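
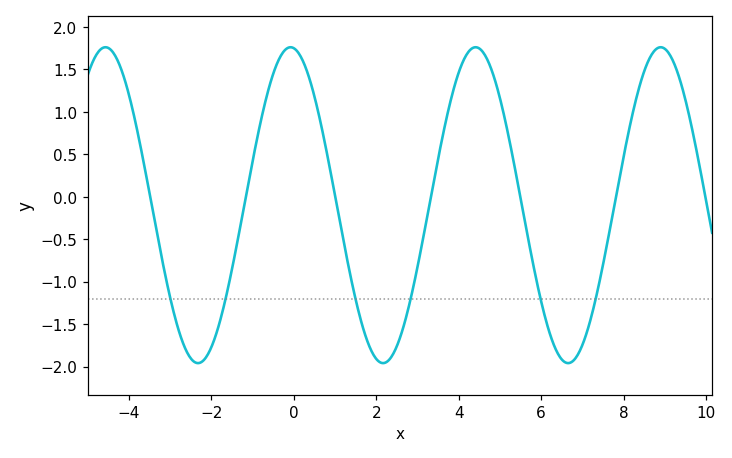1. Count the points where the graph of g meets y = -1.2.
6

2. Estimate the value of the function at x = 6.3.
-1.74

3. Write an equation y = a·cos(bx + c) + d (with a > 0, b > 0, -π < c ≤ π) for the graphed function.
y = 1.86cos(1.4x + 0.11) - 0.1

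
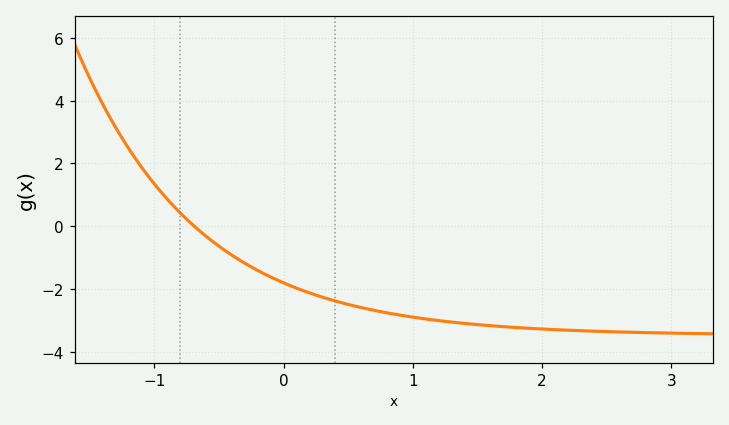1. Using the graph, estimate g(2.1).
-3.2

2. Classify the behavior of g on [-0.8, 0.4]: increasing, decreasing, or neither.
decreasing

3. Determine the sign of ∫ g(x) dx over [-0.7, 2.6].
negative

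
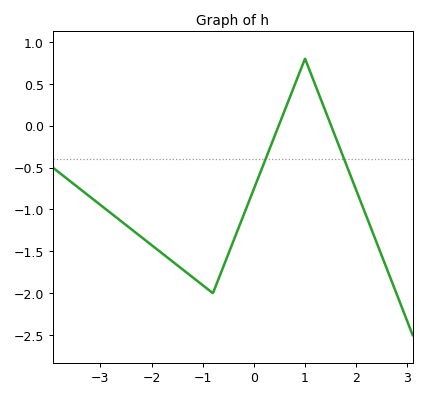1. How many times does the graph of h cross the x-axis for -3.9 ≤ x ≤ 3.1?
2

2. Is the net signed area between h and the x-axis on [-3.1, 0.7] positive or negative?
negative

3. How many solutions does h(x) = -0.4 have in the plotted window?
2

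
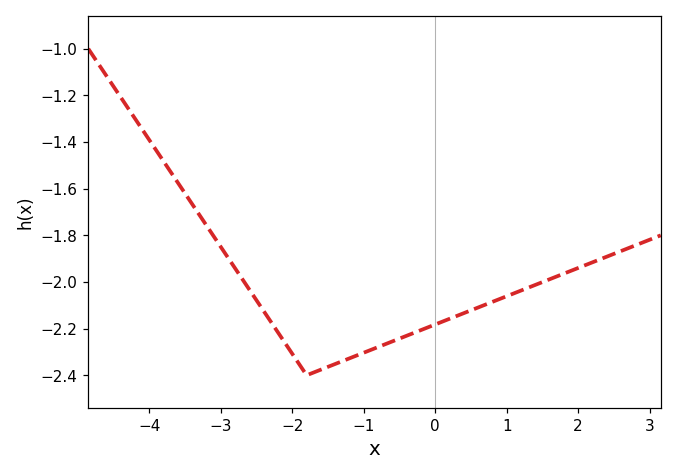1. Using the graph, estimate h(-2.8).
-1.94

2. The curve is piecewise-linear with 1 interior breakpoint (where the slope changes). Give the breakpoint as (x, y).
(-1.8, -2.4)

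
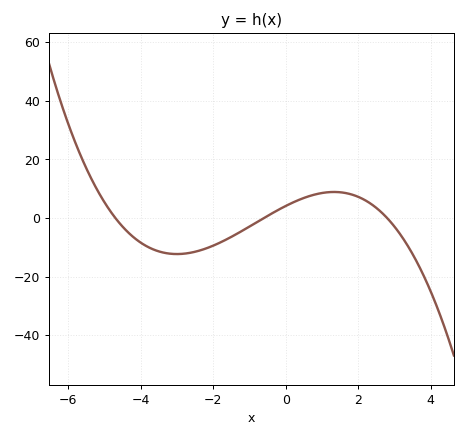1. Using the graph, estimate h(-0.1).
4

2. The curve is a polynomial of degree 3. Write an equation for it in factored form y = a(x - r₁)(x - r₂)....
y = -0.52(x + 4.7)(x + 0.6)(x - 2.8)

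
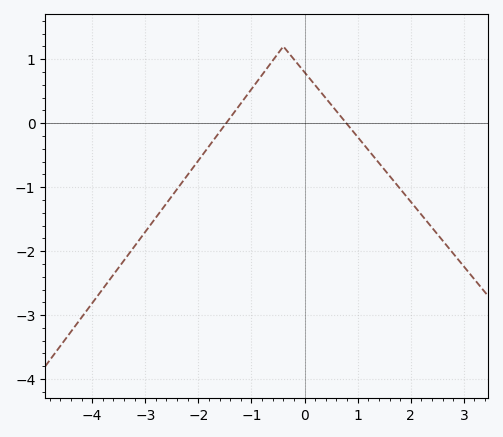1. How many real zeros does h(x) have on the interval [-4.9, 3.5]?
2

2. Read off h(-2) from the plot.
-0.6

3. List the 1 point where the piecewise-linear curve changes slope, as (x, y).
(-0.4, 1.2)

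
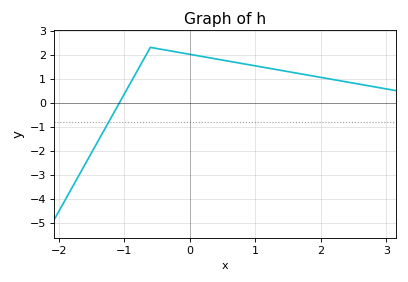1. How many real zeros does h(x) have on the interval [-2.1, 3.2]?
1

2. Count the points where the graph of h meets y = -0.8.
1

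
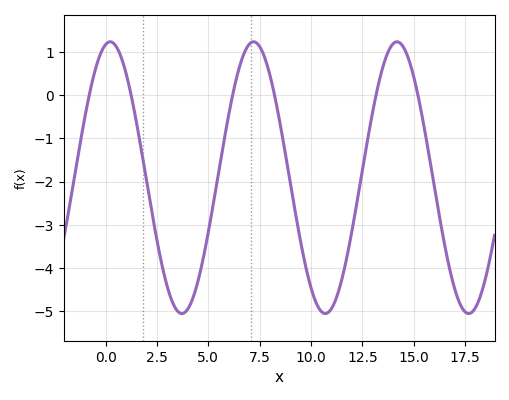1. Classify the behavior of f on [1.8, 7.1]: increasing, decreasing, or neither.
neither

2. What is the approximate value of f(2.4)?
-3.1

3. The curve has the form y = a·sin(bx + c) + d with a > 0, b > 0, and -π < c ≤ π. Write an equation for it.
y = 3.14sin(0.9x + 1.37) - 1.91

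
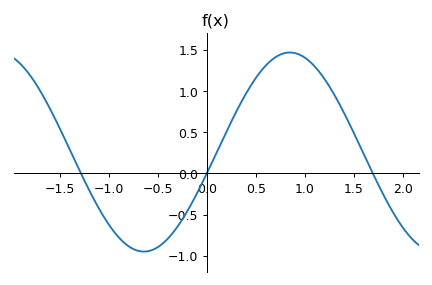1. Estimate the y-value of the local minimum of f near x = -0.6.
-0.95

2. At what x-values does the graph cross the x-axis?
-1.29, -0.003, 1.69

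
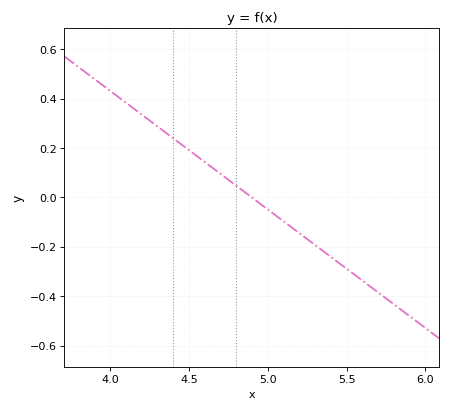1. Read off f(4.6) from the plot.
0.144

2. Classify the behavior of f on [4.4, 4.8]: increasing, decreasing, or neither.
decreasing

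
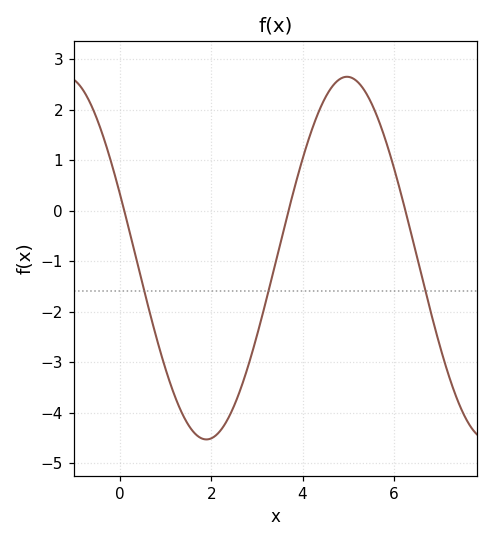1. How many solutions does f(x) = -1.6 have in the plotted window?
3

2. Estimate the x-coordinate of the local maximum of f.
5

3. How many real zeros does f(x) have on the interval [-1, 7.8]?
3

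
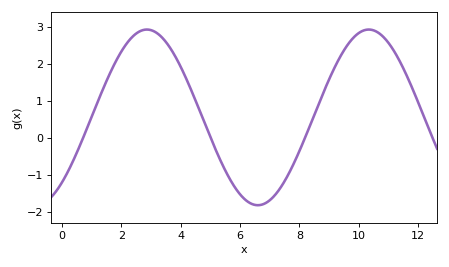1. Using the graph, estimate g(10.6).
2.9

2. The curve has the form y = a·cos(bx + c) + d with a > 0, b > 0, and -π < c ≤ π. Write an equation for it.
y = 2.37cos(0.84x - 2.4) + 0.55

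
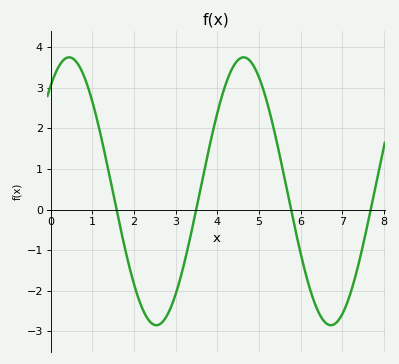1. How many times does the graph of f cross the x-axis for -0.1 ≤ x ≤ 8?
4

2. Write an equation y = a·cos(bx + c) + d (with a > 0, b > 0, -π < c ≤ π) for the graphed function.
y = 3.3cos(1.5x - 0.662) + 0.45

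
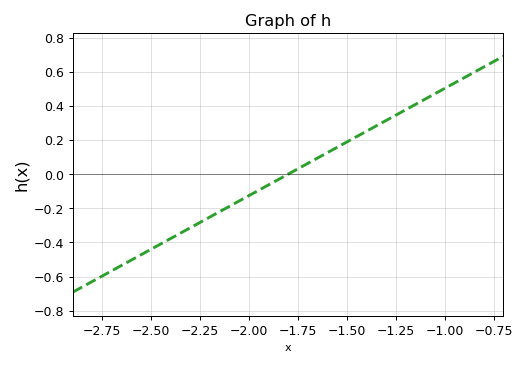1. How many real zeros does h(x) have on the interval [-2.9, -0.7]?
1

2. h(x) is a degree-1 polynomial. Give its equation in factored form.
y = 0.63(x + 1.8)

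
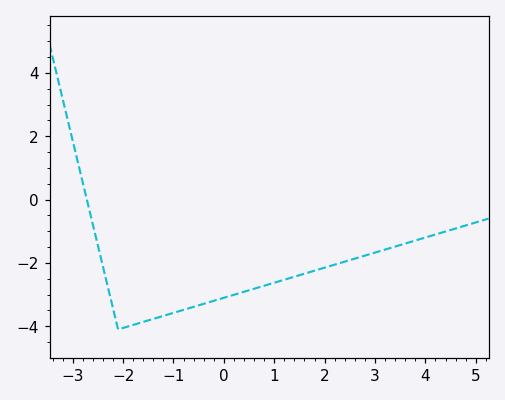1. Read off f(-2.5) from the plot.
-1.4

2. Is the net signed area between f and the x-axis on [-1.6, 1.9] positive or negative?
negative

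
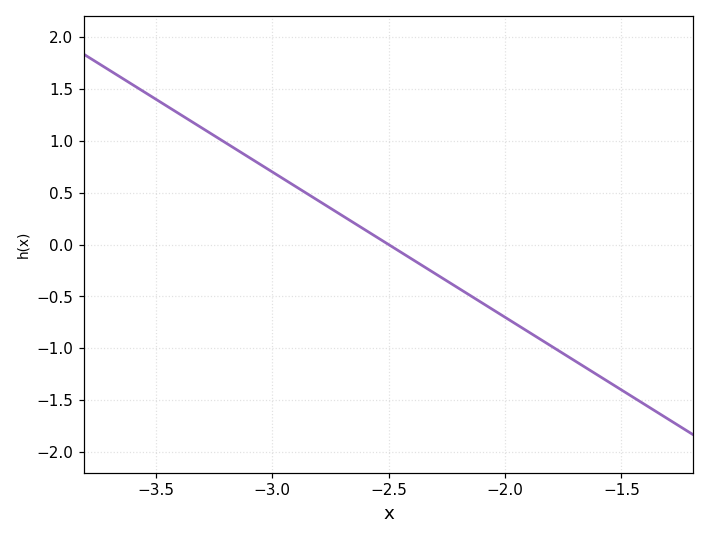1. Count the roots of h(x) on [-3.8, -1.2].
1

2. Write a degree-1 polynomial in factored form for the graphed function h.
y = -1.4(x + 2.5)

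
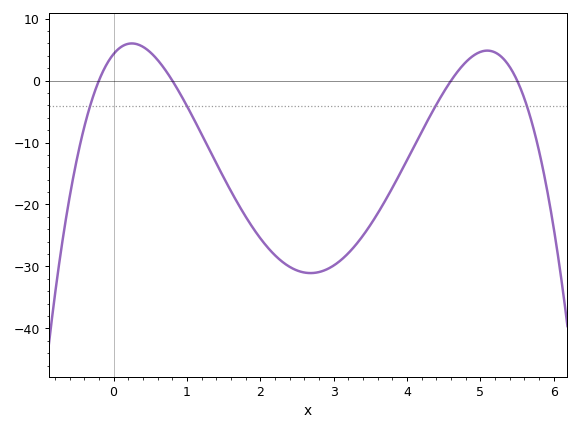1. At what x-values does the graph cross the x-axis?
-0.2, 0.8, 4.6, 5.5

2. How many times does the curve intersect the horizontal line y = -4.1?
4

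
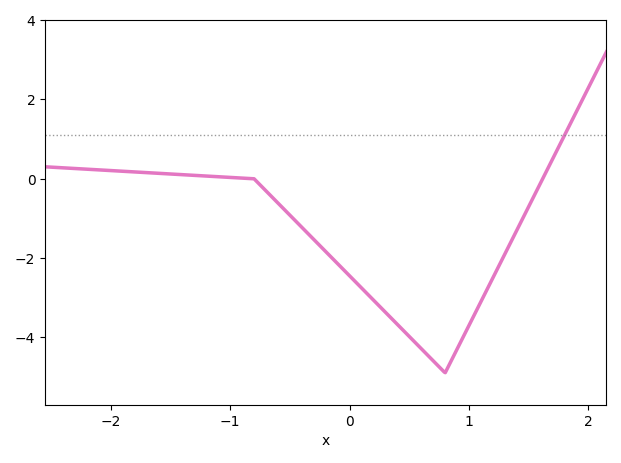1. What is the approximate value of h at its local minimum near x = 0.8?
-4.9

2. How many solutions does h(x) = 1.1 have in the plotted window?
1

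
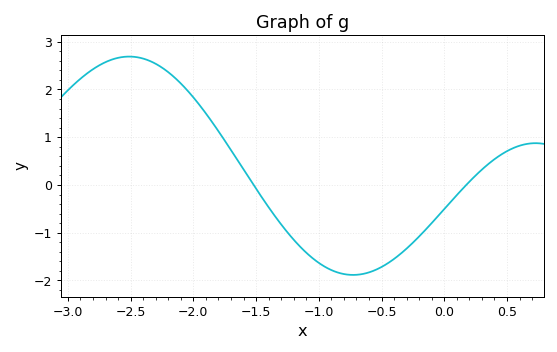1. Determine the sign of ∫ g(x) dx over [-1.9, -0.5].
negative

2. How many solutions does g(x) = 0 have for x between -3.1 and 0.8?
2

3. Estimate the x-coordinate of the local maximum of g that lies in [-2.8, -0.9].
-2.51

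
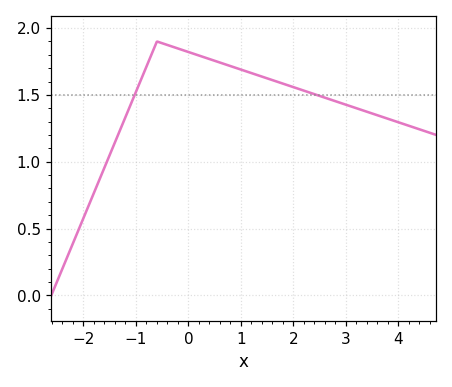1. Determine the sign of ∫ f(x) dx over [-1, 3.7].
positive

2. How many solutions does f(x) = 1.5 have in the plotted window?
2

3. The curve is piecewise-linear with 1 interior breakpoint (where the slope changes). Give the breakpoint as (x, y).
(-0.6, 1.9)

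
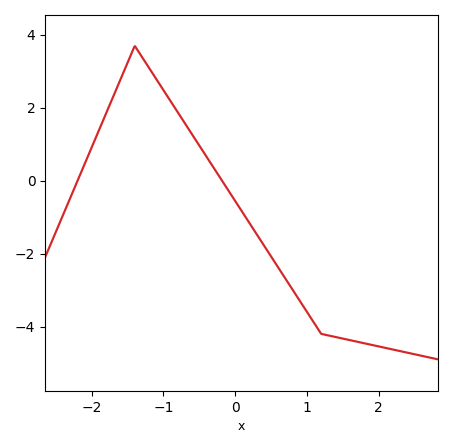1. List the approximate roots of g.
-2.2, -0.182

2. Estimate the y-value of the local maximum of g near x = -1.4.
3.7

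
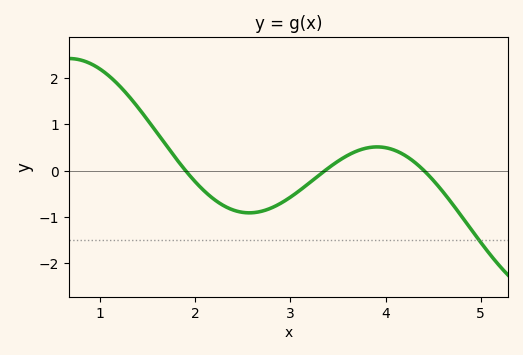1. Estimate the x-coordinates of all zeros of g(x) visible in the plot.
1.9, 3.36, 4.4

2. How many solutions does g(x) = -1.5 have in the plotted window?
1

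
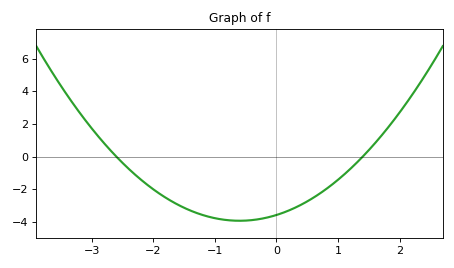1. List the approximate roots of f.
-2.6, 1.4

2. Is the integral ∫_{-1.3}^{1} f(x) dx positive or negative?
negative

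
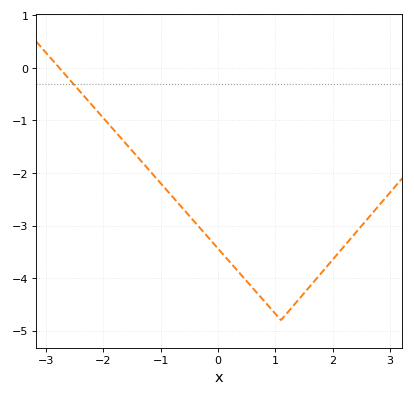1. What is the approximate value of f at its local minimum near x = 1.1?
-4.8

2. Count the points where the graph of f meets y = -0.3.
1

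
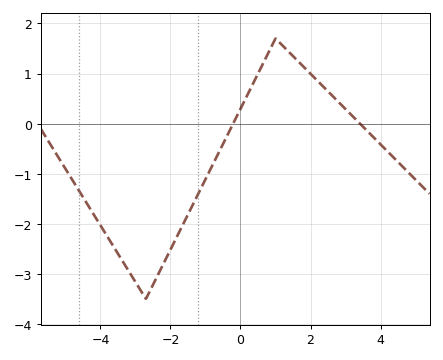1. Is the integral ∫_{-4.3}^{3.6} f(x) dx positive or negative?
negative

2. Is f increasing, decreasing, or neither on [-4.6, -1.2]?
neither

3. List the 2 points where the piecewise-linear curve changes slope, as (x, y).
(-2.7, -3.5); (1, 1.7)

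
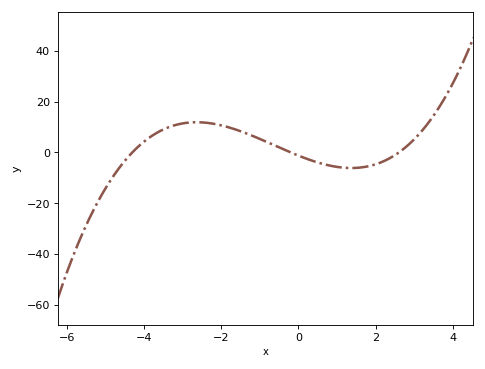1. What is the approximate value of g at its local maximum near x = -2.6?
12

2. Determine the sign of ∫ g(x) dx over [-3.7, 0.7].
positive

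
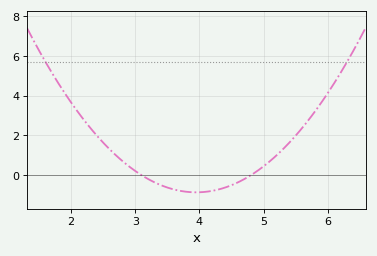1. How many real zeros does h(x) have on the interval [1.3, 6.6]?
2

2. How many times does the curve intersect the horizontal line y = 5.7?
2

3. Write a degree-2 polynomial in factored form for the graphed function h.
y = 1.19(x - 3.1)(x - 4.8)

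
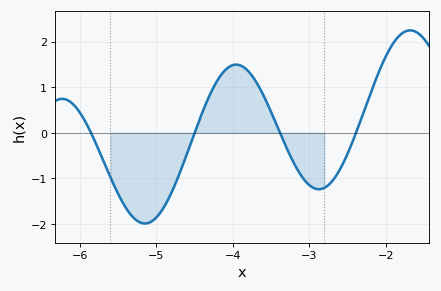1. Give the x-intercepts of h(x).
-5.9, -4.5, -3.4, -2.4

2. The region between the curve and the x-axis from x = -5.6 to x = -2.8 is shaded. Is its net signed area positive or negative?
negative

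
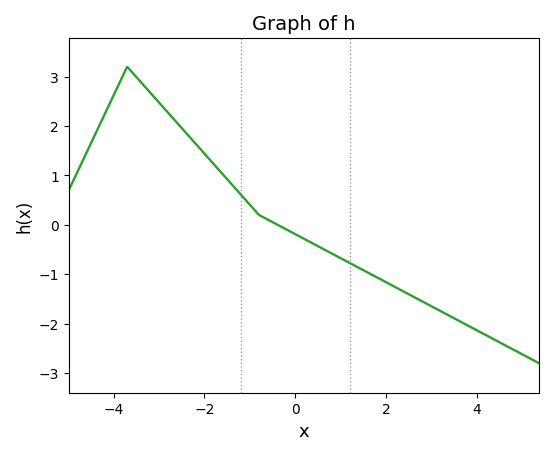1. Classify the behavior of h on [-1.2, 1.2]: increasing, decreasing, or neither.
decreasing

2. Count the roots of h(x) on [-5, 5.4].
1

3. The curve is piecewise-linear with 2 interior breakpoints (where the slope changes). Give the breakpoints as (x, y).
(-3.7, 3.2); (-0.8, 0.2)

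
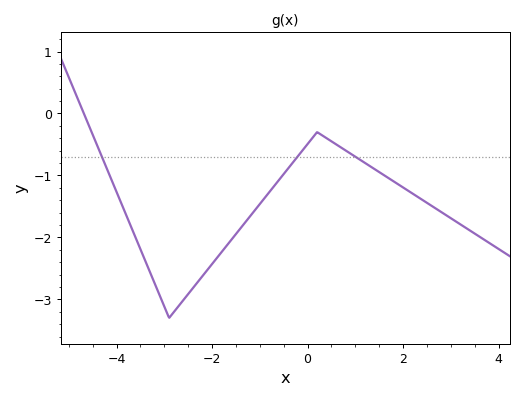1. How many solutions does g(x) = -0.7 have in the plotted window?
3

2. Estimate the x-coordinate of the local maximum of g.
0.202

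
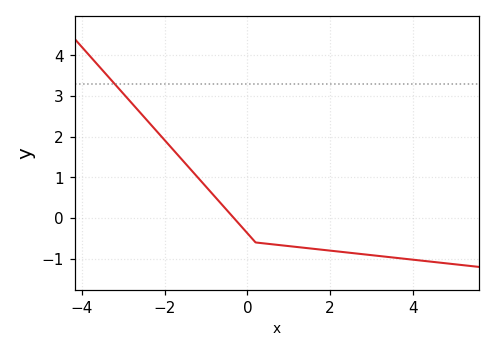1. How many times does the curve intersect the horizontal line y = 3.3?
1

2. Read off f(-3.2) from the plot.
3.28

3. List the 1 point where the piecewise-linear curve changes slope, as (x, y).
(0.2, -0.6)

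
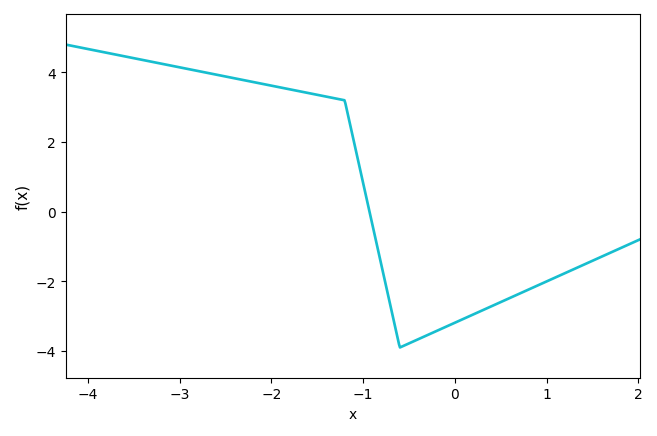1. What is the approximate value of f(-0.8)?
-1.6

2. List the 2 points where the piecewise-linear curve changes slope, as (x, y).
(-1.2, 3.2); (-0.6, -3.9)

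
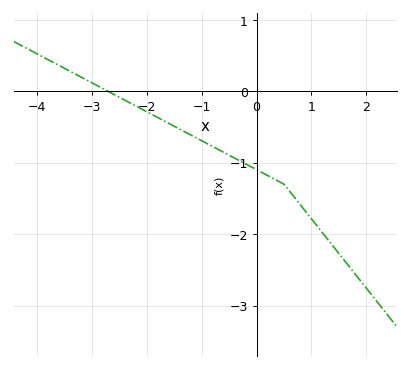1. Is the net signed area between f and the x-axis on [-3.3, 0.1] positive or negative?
negative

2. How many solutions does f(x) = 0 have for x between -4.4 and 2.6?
1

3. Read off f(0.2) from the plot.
-1.2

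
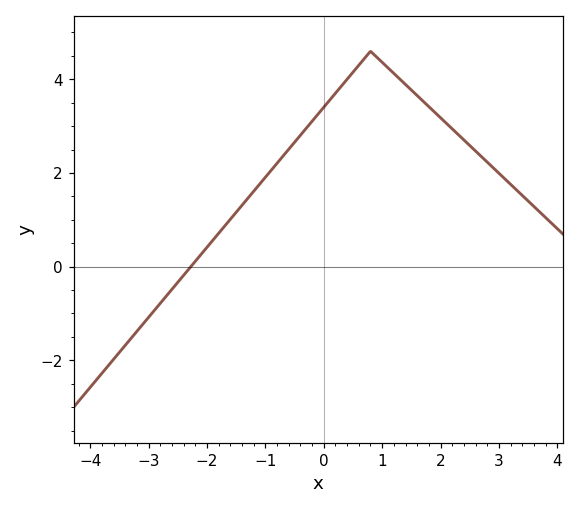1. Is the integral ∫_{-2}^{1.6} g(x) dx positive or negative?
positive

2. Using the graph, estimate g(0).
3.4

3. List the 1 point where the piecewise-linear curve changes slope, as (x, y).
(0.8, 4.6)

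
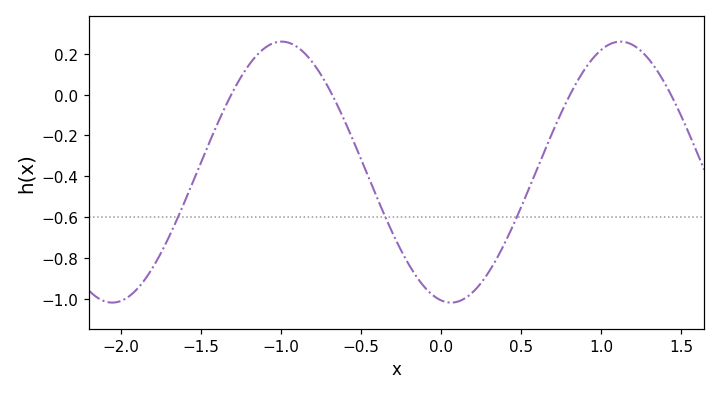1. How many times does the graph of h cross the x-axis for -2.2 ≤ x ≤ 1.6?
4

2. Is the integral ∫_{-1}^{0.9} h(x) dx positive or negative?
negative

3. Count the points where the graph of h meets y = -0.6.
3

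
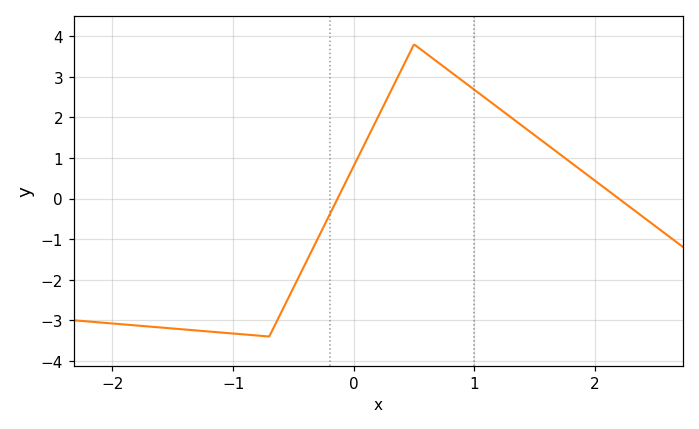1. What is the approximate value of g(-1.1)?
-3.3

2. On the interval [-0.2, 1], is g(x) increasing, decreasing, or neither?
neither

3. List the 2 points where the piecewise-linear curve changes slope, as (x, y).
(-0.7, -3.4); (0.5, 3.8)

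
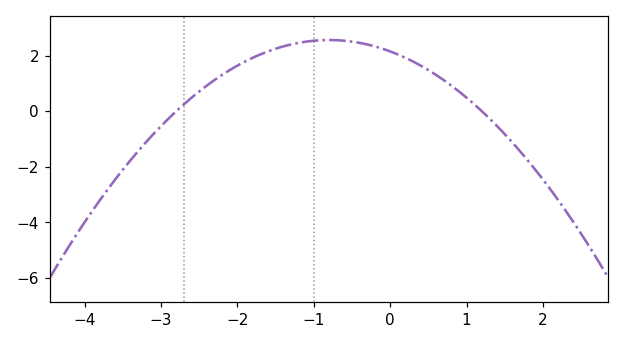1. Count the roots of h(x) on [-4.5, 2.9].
2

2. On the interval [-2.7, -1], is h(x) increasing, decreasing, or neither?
increasing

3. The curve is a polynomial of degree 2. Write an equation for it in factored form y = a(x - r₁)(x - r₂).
y = -0.64(x + 2.8)(x - 1.2)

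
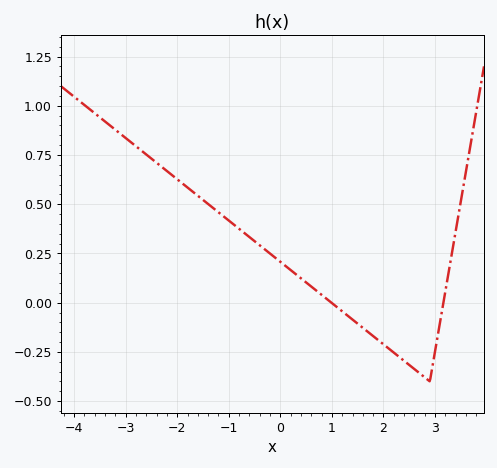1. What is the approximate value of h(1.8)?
-0.17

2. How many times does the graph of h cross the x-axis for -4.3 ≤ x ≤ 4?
2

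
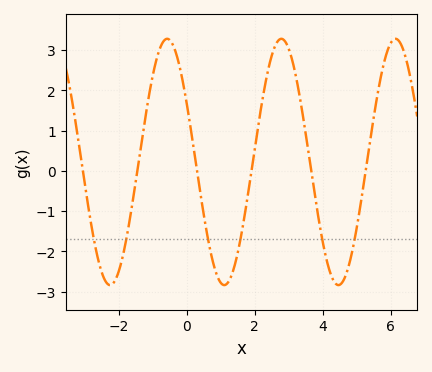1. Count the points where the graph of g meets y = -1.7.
6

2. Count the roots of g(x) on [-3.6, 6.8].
6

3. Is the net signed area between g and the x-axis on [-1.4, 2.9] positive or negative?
positive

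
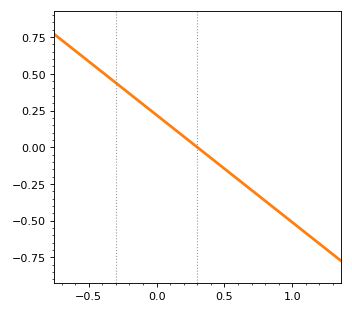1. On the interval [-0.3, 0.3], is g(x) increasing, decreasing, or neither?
decreasing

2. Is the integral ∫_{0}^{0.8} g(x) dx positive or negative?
negative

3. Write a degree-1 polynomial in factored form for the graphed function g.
y = -0.73(x - 0.3)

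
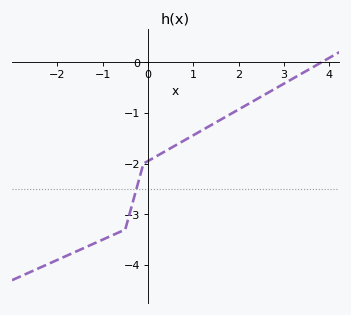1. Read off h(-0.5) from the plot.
-3.3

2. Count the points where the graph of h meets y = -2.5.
1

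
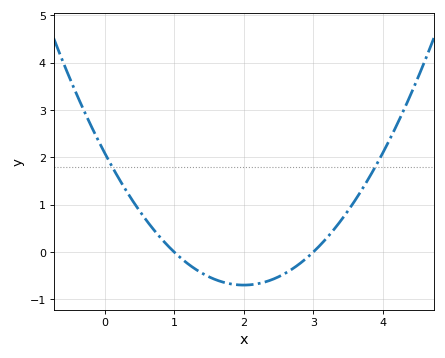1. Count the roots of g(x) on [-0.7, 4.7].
2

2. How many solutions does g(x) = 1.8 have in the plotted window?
2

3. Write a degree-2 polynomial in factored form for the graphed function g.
y = 0.7(x - 1)(x - 3)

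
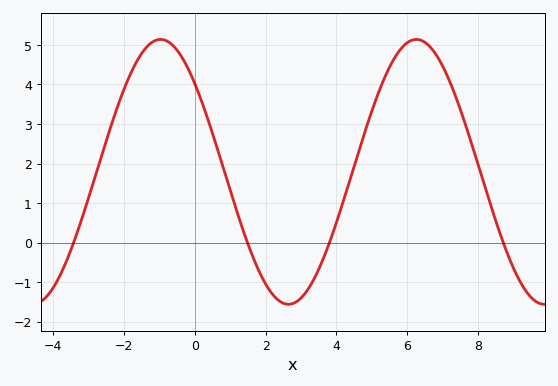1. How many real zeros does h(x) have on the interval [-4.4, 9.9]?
4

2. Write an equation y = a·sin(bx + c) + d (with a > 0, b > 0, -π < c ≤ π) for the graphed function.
y = 3.35sin(0.87x + 2.4) + 1.79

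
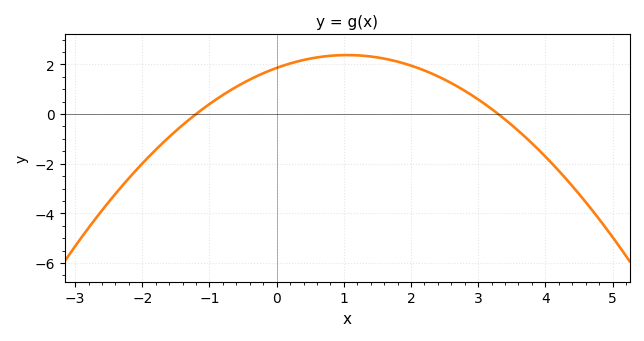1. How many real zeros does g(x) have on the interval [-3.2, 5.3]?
2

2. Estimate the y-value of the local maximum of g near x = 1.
2.38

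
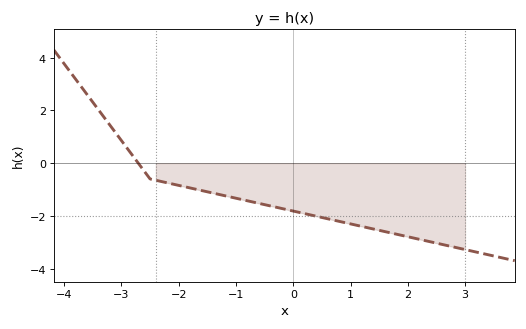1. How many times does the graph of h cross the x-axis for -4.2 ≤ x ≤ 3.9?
1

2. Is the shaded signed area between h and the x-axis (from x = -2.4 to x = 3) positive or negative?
negative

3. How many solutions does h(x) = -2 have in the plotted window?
1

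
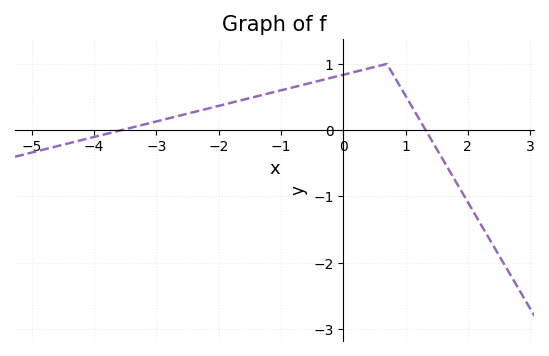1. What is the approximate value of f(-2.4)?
0.273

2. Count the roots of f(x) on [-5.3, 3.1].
2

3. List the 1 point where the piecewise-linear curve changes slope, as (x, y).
(0.7, 1)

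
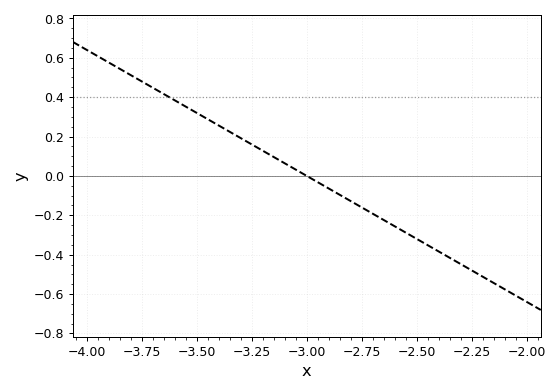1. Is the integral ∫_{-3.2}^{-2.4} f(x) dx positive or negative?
negative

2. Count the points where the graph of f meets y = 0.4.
1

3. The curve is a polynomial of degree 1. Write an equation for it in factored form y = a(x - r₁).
y = -0.64(x + 3)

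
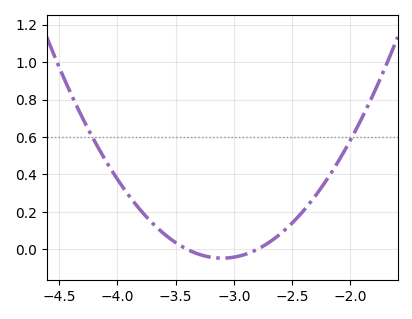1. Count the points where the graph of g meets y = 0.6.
2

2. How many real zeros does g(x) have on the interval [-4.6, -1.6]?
2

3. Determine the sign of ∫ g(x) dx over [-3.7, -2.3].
positive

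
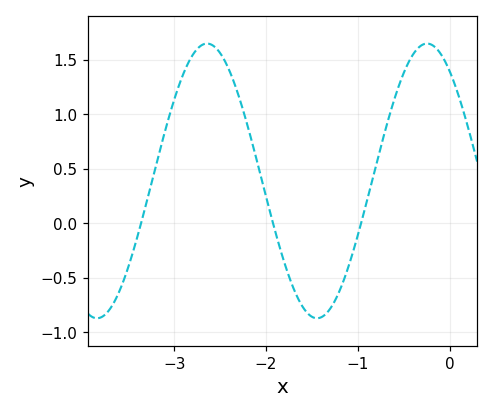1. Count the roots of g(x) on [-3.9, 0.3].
3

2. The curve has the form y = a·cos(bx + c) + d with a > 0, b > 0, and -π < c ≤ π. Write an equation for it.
y = 1.26cos(2.62x + 0.642) + 0.39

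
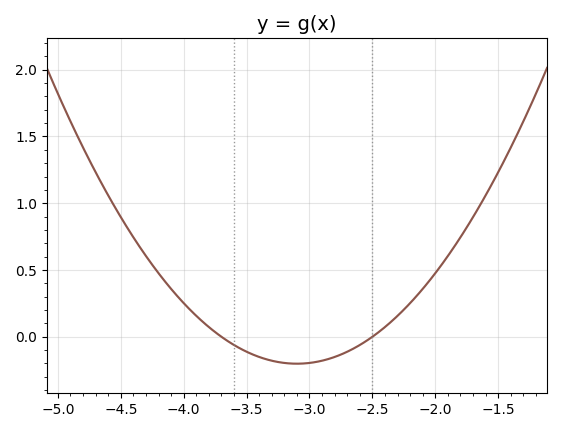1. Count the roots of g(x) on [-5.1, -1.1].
2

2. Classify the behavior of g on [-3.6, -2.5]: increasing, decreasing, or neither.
neither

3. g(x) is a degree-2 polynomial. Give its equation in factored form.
y = 0.56(x + 3.7)(x + 2.5)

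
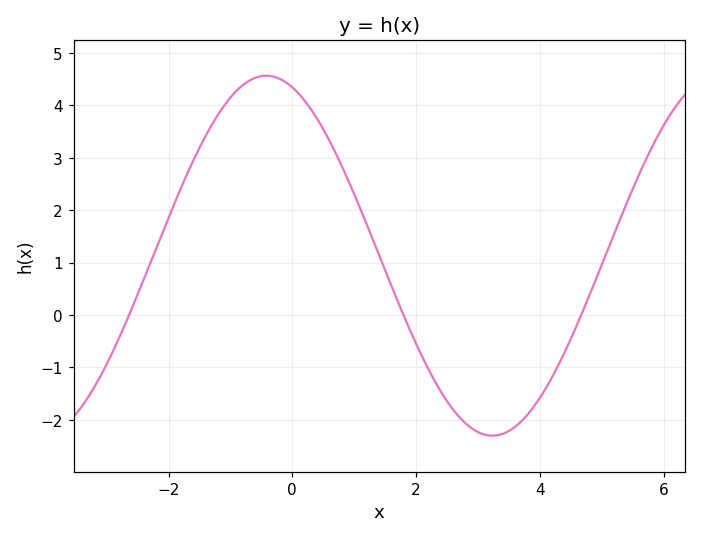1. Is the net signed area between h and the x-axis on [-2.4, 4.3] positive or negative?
positive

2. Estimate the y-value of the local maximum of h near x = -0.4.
4.6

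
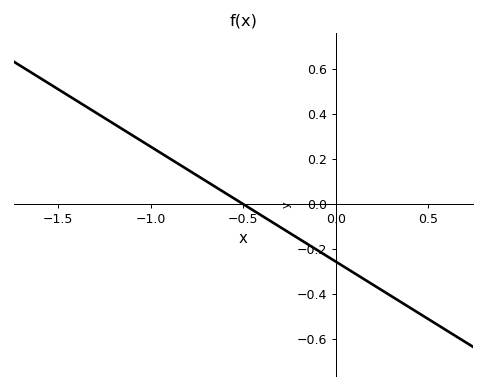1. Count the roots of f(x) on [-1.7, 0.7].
1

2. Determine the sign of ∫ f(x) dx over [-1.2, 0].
positive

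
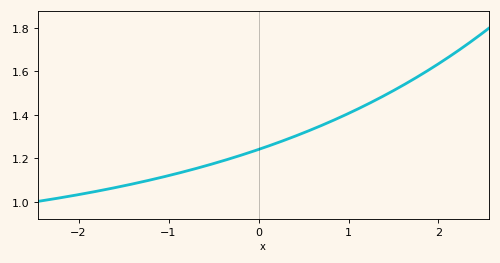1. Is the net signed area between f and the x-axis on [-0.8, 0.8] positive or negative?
positive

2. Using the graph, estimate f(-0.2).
1.22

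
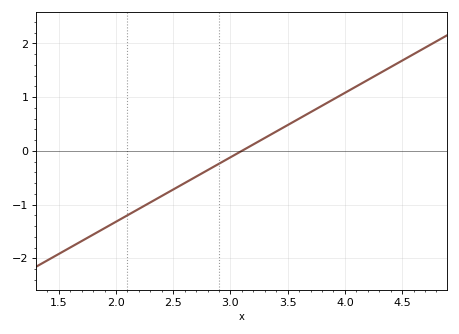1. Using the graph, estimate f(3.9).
1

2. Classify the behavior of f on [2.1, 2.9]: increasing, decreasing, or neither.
increasing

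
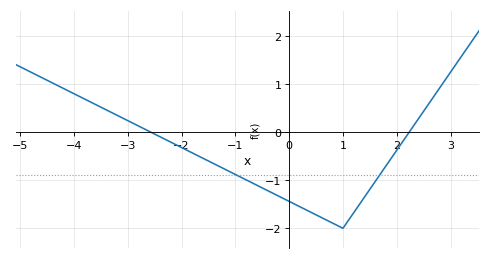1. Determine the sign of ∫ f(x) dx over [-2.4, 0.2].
negative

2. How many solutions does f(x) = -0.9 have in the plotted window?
2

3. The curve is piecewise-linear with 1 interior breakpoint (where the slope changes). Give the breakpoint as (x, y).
(1, -2)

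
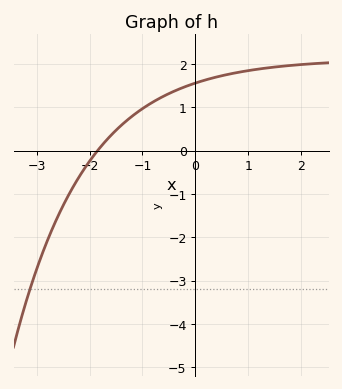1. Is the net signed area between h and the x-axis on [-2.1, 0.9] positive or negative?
positive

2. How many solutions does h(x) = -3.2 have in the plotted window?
1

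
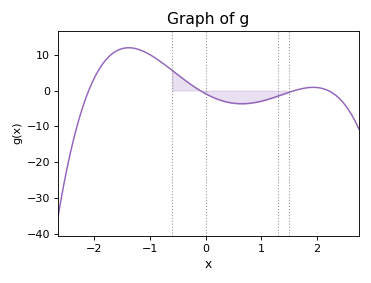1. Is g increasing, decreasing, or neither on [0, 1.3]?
neither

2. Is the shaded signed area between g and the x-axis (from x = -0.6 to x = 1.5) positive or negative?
negative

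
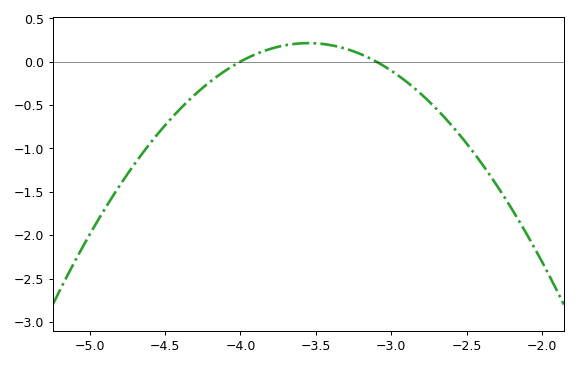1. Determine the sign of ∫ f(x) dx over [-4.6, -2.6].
negative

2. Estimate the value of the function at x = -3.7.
0.189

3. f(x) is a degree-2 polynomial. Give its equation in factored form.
y = -1.05(x + 4)(x + 3.1)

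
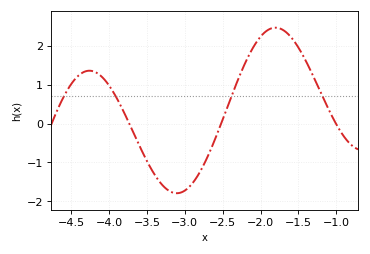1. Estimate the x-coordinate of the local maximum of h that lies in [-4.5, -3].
-4.3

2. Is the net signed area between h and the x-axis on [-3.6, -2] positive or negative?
negative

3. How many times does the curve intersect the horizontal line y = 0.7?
4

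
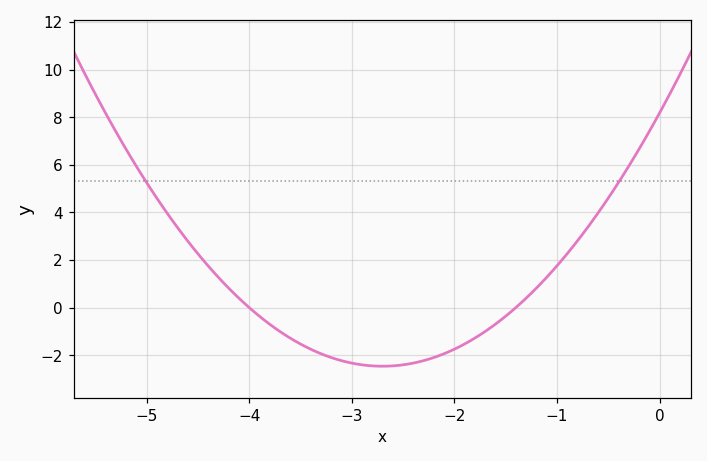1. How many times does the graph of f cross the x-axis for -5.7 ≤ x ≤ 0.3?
2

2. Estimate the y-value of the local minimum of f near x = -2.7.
-2.47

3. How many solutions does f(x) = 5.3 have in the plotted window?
2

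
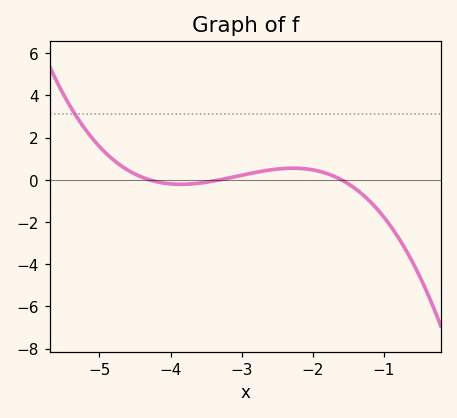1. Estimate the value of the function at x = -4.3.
0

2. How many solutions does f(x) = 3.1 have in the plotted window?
1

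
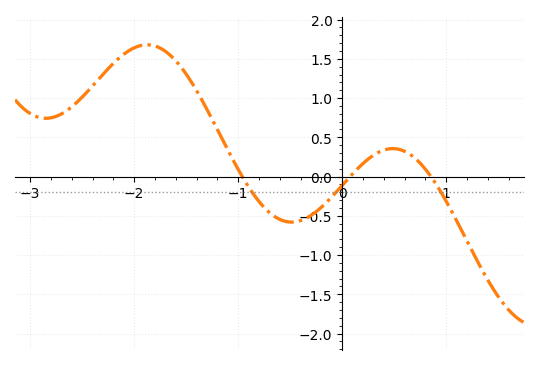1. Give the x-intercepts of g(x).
-0.961, 0.076, 0.853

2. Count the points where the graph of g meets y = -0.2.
3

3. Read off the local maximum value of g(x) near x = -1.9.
1.68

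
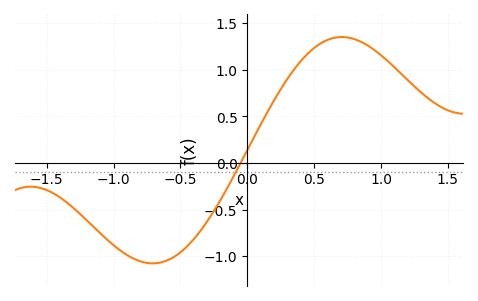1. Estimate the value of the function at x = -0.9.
-0.986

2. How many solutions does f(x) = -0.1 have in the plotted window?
1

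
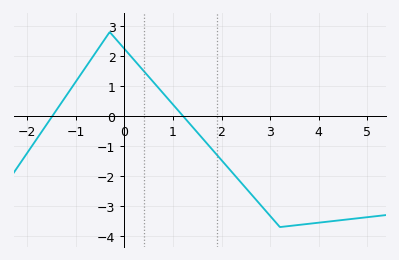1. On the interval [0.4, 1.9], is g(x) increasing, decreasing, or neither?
decreasing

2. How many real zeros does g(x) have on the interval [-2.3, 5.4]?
2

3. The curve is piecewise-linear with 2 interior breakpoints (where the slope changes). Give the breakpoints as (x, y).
(-0.3, 2.8); (3.2, -3.7)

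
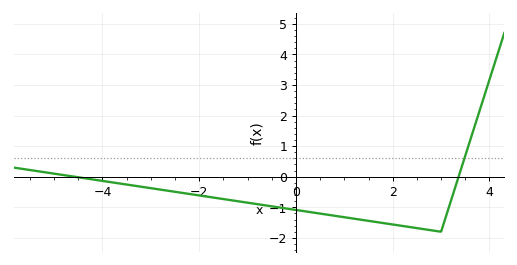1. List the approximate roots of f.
-4.58, 3.36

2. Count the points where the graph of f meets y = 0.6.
1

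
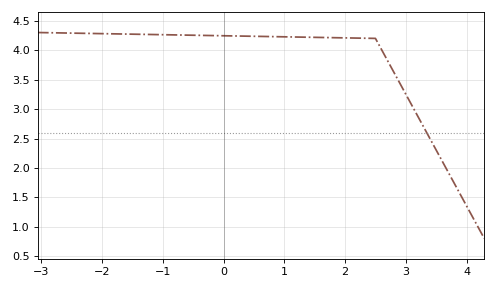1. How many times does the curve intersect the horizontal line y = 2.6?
1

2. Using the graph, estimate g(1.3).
4.2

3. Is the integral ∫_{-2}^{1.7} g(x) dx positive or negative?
positive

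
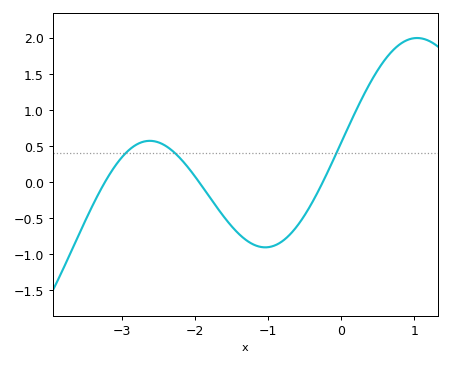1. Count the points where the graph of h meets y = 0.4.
3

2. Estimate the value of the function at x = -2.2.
0.35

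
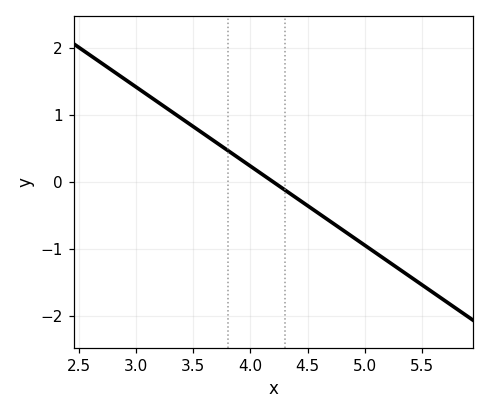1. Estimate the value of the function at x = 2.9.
1.5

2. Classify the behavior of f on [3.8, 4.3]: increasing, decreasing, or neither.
decreasing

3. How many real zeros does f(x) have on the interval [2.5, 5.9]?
1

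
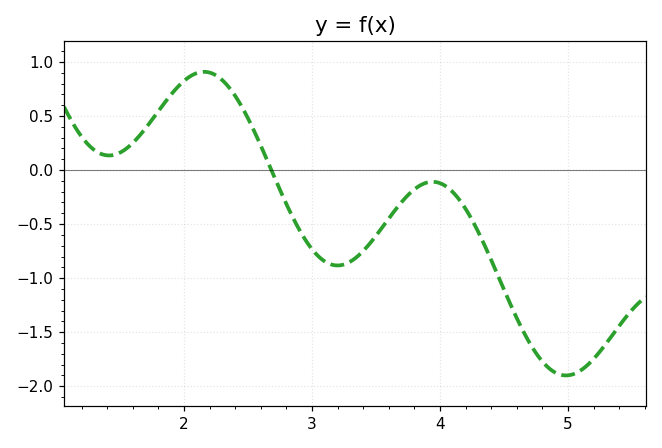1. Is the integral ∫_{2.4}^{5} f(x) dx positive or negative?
negative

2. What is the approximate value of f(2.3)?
0.85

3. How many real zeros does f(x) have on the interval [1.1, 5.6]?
1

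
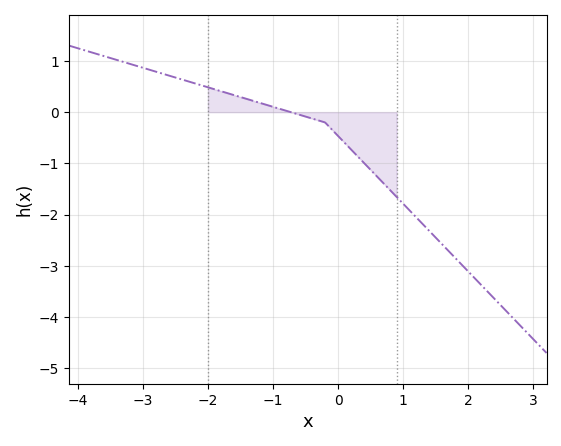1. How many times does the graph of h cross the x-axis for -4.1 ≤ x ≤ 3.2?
1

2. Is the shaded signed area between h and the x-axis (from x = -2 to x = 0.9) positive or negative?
negative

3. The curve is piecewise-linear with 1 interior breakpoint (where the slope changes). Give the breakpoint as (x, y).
(-0.2, -0.2)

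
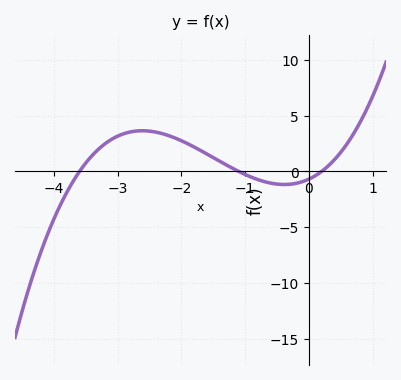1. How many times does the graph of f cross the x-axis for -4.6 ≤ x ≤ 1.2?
3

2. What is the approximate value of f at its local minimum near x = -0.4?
-1.17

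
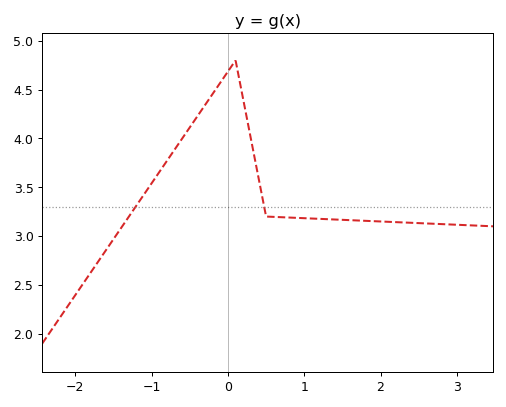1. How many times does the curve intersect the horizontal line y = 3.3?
2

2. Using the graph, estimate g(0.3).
4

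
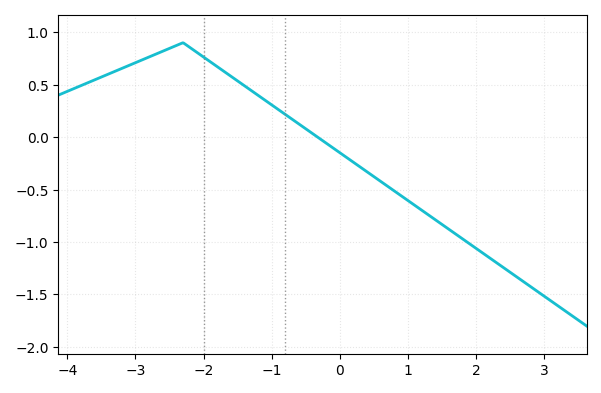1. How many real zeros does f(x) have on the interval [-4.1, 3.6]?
1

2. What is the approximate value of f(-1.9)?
0.7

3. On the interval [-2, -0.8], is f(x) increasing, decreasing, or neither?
decreasing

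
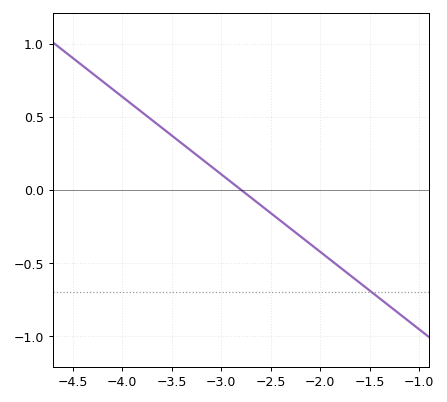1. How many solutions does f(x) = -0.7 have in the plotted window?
1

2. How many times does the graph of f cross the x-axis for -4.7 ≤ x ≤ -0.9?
1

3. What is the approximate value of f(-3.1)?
0.159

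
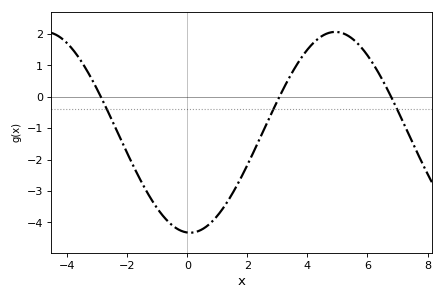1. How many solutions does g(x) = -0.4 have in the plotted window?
3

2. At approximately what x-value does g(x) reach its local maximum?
5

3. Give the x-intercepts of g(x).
-2.8, 3, 6.8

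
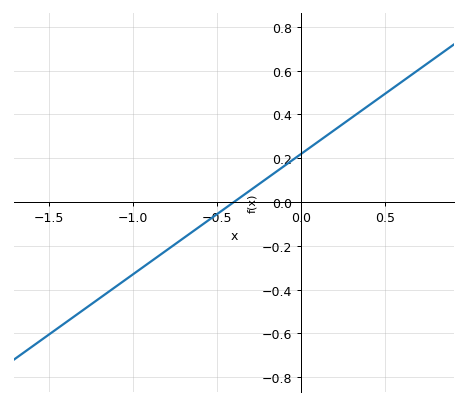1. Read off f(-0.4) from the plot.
0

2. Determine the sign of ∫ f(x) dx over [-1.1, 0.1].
negative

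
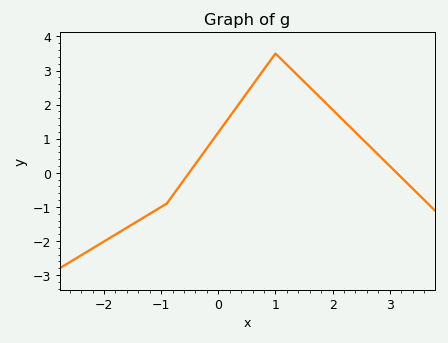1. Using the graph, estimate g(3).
0.199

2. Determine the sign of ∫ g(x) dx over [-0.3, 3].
positive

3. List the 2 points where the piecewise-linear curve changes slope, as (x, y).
(-0.9, -0.9); (1, 3.5)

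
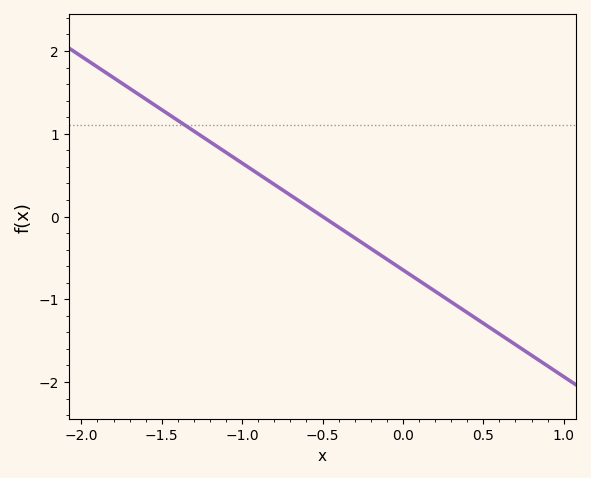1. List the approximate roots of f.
-0.5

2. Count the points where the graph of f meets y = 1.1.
1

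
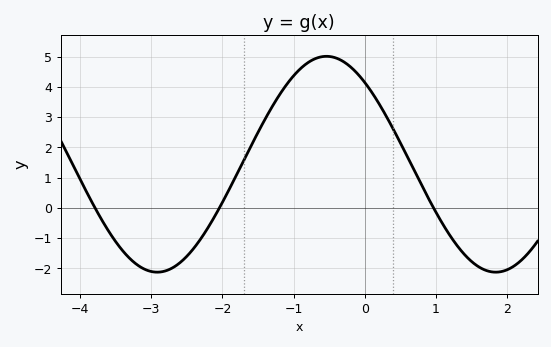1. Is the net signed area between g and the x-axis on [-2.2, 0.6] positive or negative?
positive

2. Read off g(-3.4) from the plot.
-1.4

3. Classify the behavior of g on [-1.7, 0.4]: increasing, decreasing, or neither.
neither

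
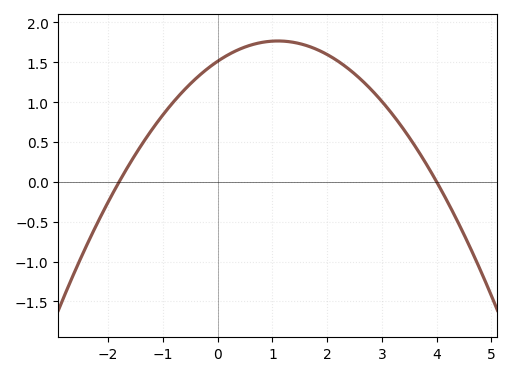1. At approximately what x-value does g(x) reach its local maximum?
1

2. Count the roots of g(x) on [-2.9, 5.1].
2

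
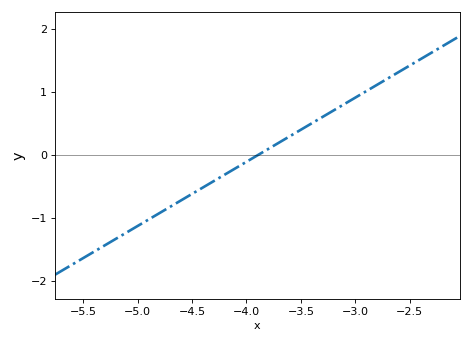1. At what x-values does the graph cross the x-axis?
-3.9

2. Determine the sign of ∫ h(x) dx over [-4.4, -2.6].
positive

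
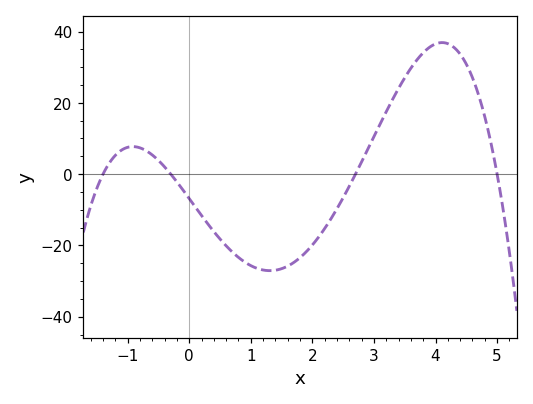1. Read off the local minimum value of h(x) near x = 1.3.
-28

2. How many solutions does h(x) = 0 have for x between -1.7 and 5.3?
4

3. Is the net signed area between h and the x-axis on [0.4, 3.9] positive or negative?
negative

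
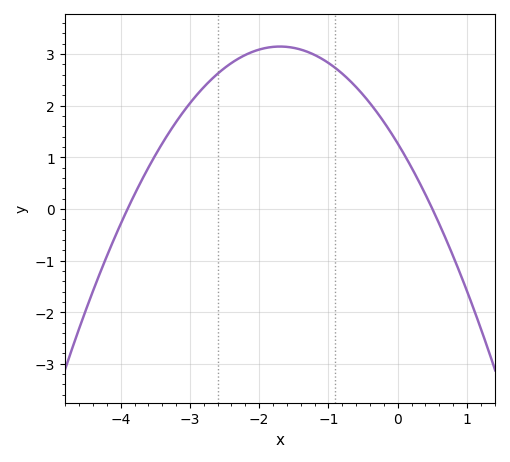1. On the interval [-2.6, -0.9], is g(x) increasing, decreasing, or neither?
neither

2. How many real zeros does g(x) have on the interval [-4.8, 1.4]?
2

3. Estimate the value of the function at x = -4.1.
-0.598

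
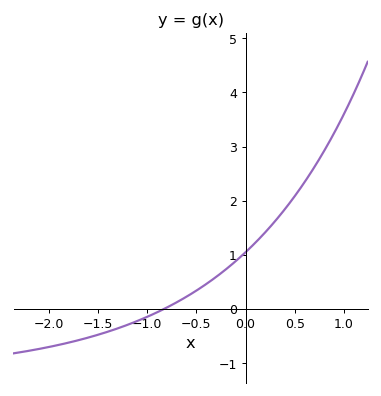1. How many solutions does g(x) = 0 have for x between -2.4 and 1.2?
1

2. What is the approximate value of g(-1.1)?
-0.219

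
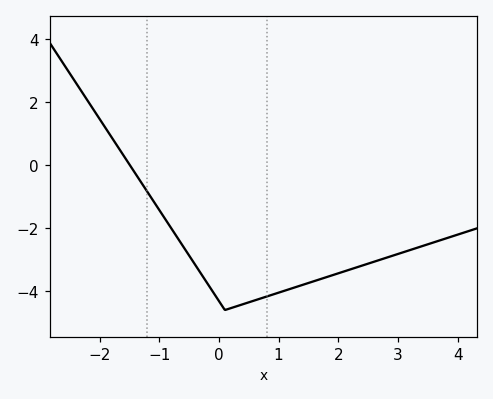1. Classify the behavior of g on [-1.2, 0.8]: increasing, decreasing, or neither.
neither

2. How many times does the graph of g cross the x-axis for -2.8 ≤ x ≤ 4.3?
1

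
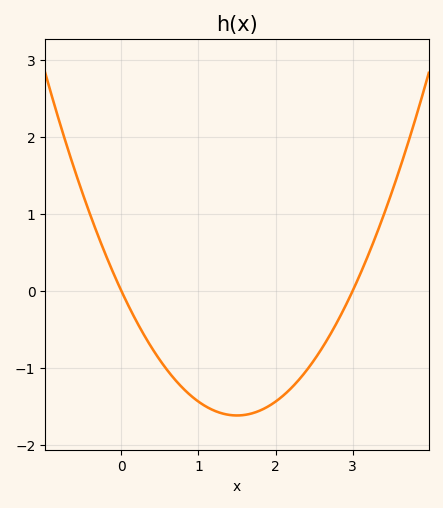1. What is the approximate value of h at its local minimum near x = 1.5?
-1.62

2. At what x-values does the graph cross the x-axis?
0, 3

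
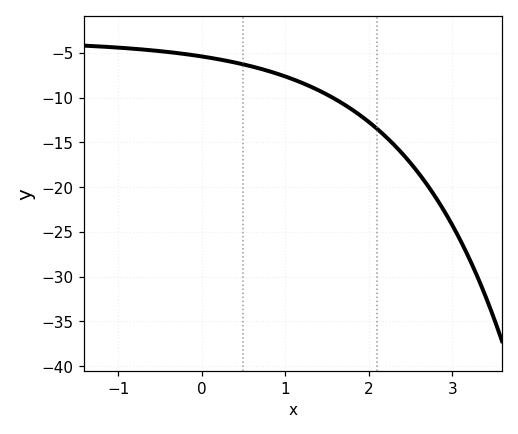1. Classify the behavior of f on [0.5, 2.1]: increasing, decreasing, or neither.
decreasing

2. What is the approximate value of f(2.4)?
-16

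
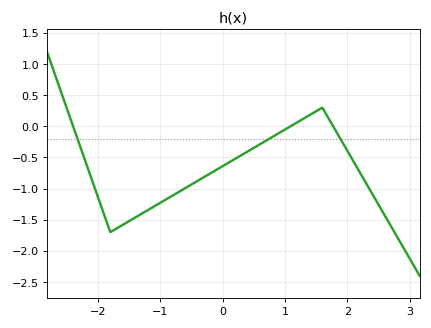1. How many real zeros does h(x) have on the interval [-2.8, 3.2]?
3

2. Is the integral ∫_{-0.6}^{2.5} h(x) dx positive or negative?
negative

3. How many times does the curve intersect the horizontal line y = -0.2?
3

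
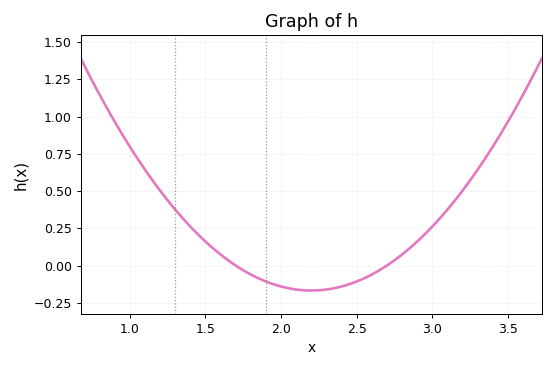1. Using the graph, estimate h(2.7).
0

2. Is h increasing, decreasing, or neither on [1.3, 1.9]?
decreasing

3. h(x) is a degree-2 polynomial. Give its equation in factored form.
y = 0.67(x - 1.7)(x - 2.7)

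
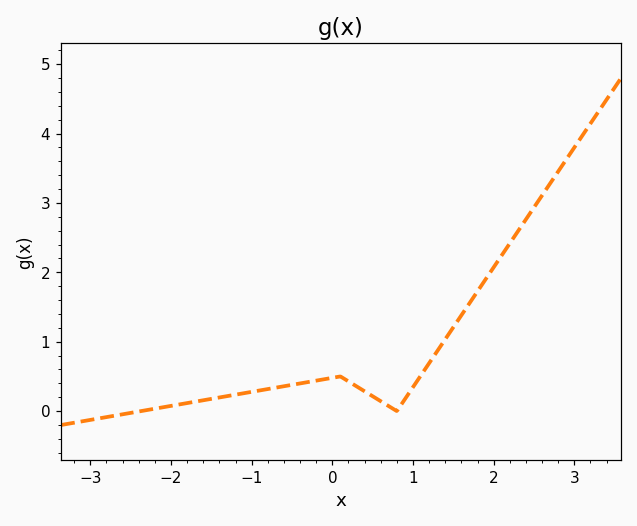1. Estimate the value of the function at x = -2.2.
0.035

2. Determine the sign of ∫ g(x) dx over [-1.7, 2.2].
positive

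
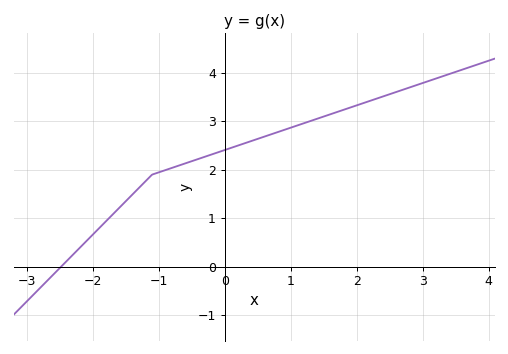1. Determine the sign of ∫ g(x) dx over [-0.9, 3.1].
positive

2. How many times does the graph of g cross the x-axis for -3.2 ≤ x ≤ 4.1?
1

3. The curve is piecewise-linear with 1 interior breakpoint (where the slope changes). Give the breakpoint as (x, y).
(-1.1, 1.9)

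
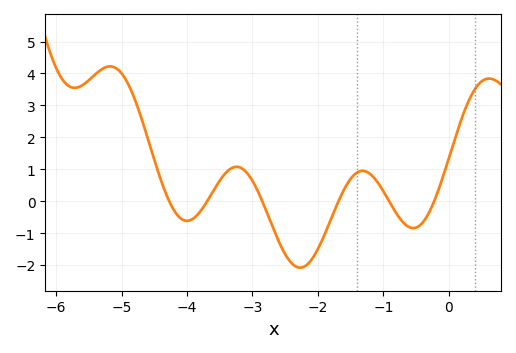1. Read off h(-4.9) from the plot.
3.7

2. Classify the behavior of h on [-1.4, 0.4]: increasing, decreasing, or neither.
neither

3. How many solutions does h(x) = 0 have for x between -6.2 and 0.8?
6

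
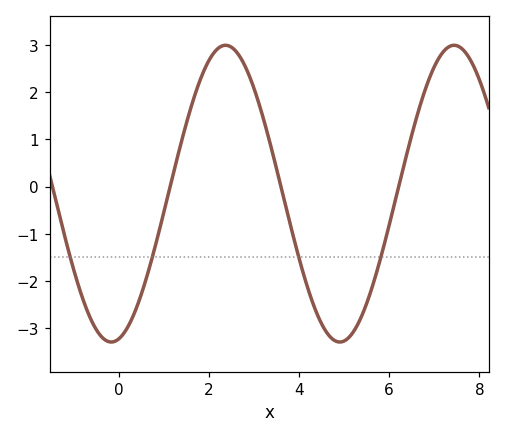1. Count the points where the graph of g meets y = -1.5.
4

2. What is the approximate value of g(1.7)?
2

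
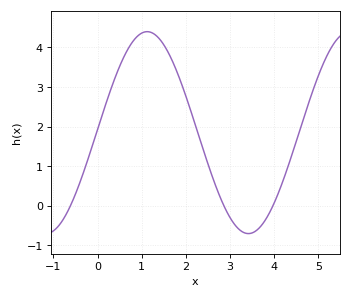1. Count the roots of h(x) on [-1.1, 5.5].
3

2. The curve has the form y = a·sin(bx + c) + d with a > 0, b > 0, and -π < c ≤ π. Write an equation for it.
y = 2.55sin(1.4x + 0.03) + 1.85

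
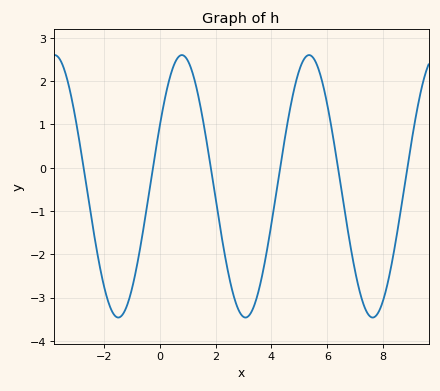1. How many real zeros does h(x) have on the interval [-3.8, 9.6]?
6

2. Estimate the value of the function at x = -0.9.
-2.54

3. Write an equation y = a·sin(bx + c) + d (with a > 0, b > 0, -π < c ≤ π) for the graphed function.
y = 3.03sin(1.38x + 0.472) - 0.43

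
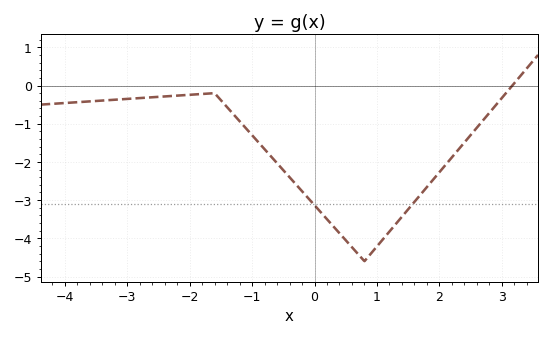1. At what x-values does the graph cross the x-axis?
3.2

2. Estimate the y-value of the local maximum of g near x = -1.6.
-0.2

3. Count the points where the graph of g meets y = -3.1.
2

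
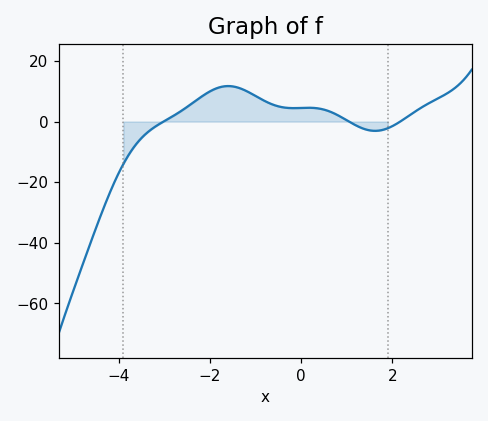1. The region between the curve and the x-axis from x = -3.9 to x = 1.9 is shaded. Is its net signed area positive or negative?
positive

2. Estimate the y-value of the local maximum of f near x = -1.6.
12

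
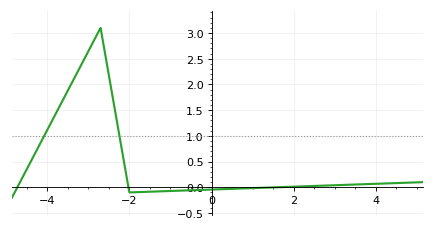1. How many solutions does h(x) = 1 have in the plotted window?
2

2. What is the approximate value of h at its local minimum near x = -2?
-0.1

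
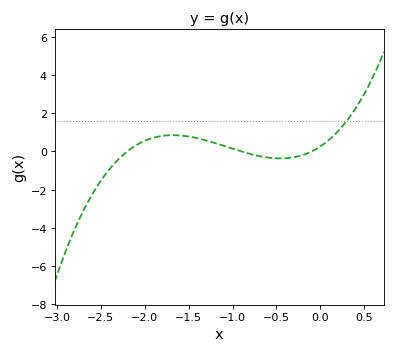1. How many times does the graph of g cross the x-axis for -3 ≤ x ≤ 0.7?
3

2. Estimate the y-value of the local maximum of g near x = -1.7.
0.852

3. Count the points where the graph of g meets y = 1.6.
1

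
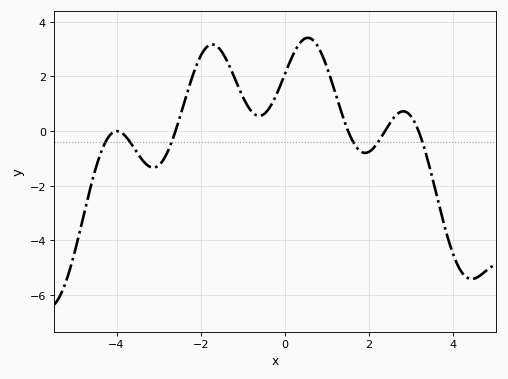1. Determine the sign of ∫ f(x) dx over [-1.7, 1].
positive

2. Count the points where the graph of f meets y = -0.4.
6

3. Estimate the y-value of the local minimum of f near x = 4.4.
-5.4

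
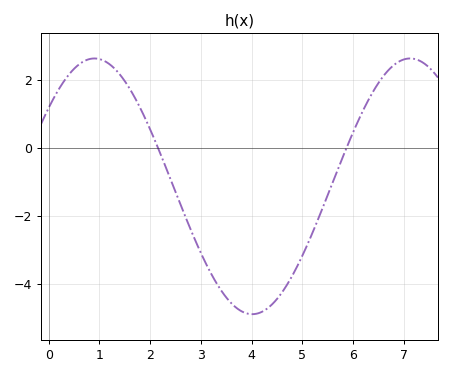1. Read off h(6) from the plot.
0.4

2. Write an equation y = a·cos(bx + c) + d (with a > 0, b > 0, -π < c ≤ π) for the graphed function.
y = 3.76cos(1x - 0.91) - 1.12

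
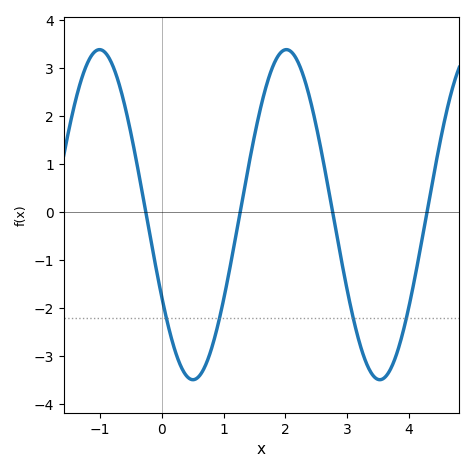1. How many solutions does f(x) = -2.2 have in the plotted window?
4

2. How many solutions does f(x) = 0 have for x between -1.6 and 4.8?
4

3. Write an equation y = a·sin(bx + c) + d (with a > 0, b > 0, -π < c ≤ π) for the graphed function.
y = 3.44sin(2.08x - 2.62) - 0.05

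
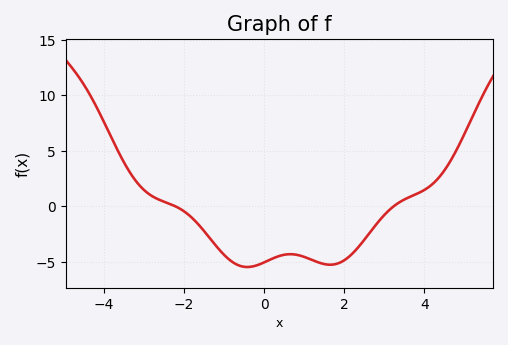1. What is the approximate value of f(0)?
-5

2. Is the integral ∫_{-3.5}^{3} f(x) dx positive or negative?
negative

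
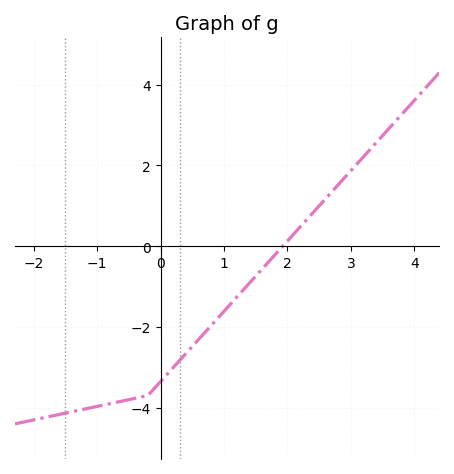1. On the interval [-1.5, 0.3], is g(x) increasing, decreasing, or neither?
increasing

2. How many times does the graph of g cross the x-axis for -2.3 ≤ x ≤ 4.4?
1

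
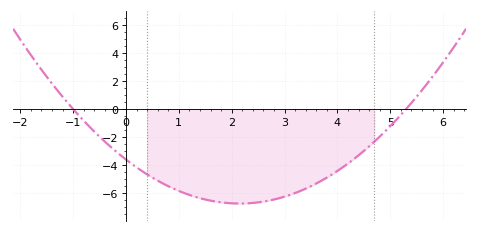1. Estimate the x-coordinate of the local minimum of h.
2.2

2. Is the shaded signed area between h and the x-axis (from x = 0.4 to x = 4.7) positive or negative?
negative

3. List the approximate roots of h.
-1, 5.2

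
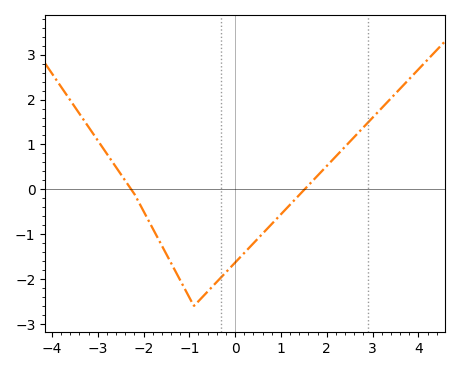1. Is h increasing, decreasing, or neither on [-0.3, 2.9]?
increasing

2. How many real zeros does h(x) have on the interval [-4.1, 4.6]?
2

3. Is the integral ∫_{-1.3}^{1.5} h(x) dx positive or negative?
negative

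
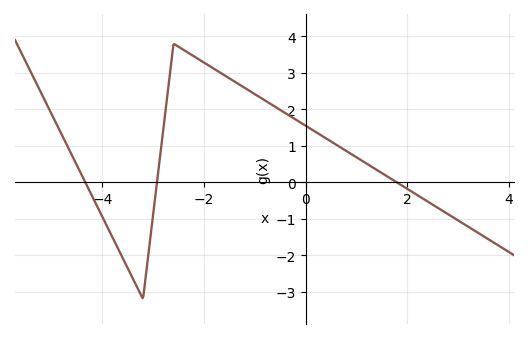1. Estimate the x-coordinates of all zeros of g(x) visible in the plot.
-4.4, -3, 1.8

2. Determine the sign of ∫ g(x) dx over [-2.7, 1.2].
positive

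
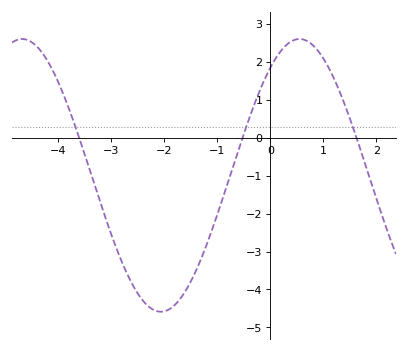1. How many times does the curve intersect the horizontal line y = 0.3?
3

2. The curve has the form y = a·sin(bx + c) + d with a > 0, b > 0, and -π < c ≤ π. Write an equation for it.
y = 3.6sin(1.2x + 0.91) - 0.99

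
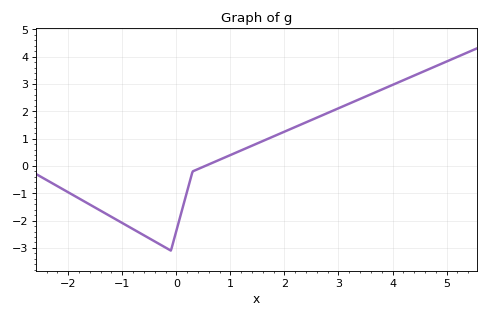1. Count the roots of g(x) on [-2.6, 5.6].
1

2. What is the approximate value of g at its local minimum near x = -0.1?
-3.1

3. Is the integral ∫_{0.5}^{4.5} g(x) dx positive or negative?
positive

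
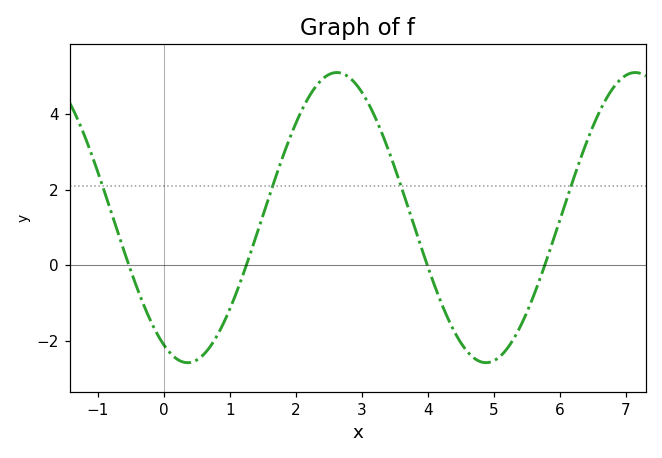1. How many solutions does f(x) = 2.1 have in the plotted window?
4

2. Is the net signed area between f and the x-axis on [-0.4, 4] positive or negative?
positive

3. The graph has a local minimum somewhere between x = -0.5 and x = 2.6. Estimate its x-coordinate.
0.359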